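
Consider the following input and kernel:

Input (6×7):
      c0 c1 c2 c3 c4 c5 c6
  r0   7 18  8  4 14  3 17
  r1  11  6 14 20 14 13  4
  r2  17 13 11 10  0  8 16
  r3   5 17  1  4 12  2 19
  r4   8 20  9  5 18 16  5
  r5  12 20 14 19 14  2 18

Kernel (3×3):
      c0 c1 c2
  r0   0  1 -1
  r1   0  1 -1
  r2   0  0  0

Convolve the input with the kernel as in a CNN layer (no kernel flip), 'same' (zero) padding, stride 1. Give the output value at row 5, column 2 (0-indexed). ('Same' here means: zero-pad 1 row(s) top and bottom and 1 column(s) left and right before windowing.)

The receptive field on the zero-padded input at this output position is [20 9 5 / 20 14 19 / 0 0 0]. Elementwise product with the kernel and sum: 9·1 + 5·-1 + 14·1 + 19·-1.

-1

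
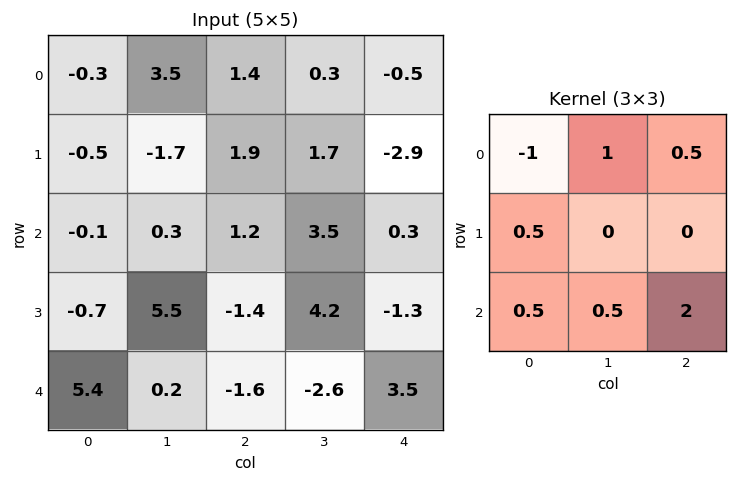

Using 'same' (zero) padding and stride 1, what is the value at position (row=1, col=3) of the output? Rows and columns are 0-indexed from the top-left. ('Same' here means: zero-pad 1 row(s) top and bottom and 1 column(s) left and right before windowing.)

2.55

The receptive field on the zero-padded input at this output position is [1.4 0.3 -0.5 / 1.9 1.7 -2.9 / 1.2 3.5 0.3]. Elementwise product with the kernel and sum: 1.4·-1 + 0.3·1 + -0.5·0.5 + 1.9·0.5 + 1.2·0.5 + 3.5·0.5 + 0.3·2.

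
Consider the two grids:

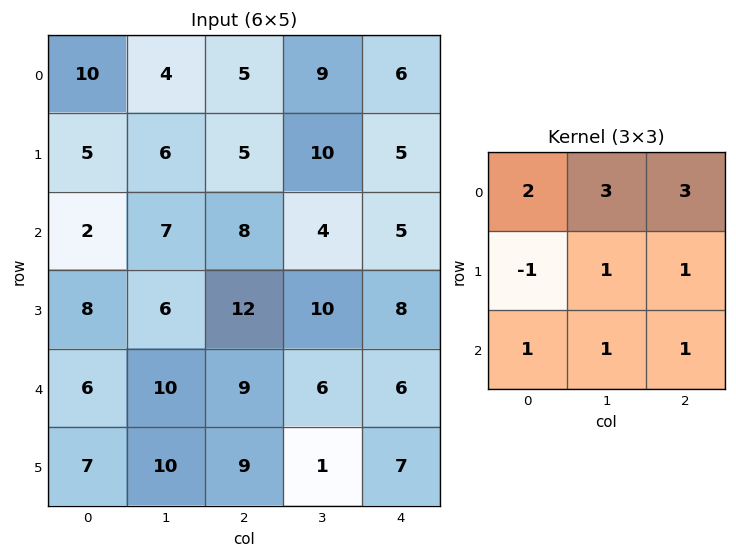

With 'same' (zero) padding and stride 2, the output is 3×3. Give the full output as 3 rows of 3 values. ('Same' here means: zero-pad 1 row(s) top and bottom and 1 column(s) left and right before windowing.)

25 31 12
56 90 54
75 103 52

Output[0,0]: The receptive field on the zero-padded input at this output position is [0 0 0 / 0 10 4 / 0 5 6]. Elementwise product with the kernel and sum: 0·2 + 0·3 + 0·3 + 0·-1 + 10·1 + 4·1 + 0·1 + 5·1 + 6·1.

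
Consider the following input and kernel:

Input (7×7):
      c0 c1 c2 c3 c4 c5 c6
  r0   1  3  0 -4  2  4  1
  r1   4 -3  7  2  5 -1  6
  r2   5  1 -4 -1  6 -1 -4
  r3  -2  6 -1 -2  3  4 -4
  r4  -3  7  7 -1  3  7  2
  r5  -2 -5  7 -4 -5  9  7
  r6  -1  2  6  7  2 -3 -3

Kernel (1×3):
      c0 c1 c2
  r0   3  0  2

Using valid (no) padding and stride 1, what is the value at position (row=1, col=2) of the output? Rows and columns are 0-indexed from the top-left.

31

The receptive field on the input at this output position is [7 2 5]. Elementwise product with the kernel and sum: 7·3 + 5·2.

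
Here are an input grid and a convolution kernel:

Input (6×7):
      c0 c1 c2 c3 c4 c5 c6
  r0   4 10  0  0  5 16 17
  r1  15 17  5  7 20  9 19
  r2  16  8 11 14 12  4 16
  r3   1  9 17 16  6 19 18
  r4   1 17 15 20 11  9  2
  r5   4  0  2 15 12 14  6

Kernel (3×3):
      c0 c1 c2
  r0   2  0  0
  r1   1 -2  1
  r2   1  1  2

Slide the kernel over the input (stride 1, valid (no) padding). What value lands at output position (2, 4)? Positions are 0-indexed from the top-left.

34

The receptive field on the input at this output position is [12 4 16 / 6 19 18 / 11 9 2]. Elementwise product with the kernel and sum: 12·2 + 6·1 + 19·-2 + 18·1 + 11·1 + 9·1 + 2·2.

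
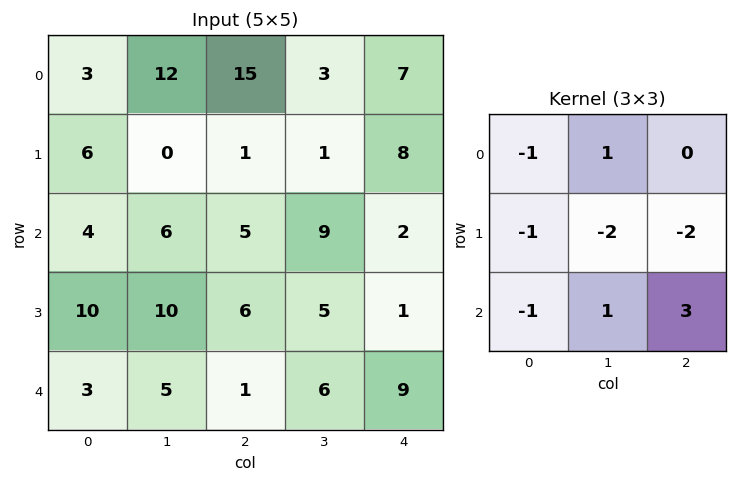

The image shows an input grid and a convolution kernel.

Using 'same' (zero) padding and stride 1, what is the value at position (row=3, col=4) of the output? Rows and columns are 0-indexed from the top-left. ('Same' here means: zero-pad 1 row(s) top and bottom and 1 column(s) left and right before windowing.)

The receptive field on the zero-padded input at this output position is [9 2 0 / 5 1 0 / 6 9 0]. Elementwise product with the kernel and sum: 9·-1 + 2·1 + 5·-1 + 1·-2 + 0·-2 + 6·-1 + 9·1 + 0·3.

-11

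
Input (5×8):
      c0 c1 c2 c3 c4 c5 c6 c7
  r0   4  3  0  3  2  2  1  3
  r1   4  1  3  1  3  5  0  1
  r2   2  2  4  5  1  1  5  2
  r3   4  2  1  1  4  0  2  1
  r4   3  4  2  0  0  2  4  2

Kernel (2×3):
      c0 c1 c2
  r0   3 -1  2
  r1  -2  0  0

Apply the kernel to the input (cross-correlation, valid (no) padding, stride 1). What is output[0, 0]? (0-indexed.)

The receptive field on the input at this output position is [4 3 0 / 4 1 3]. Elementwise product with the kernel and sum: 4·3 + 3·-1 + 0·2 + 4·-2.

1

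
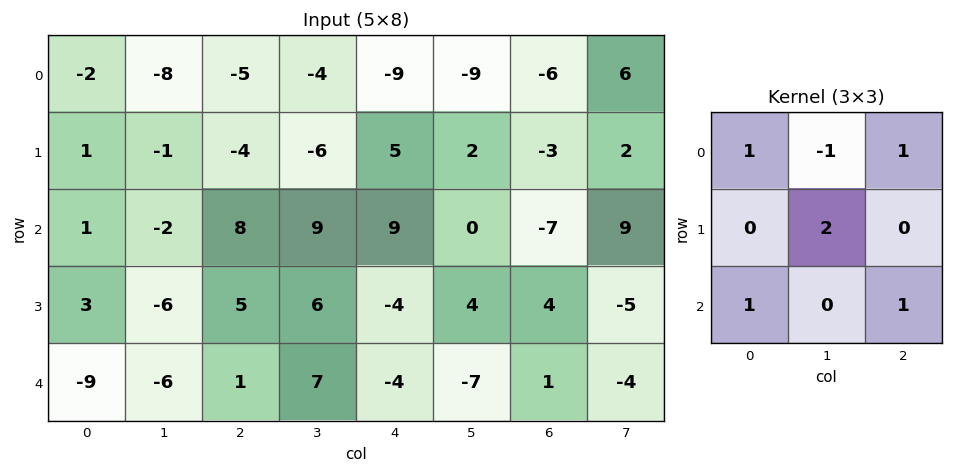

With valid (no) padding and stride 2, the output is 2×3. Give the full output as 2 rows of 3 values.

8 -5 0
-9 17 7

Output[0,0]: The receptive field on the input at this output position is [-2 -8 -5 / 1 -1 -4 / 1 -2 8]. Elementwise product with the kernel and sum: -2·1 + -8·-1 + -5·1 + -1·2 + 1·1 + 8·1.
Output[0,1]: The receptive field on the input at this output position is [-5 -4 -9 / -4 -6 5 / 8 9 9]. Elementwise product with the kernel and sum: -5·1 + -4·-1 + -9·1 + -6·2 + 8·1 + 9·1.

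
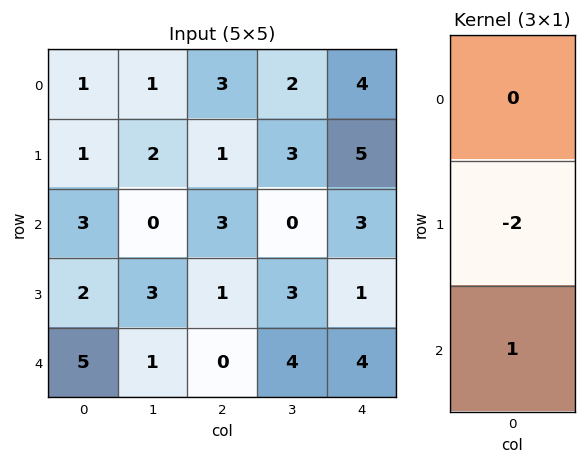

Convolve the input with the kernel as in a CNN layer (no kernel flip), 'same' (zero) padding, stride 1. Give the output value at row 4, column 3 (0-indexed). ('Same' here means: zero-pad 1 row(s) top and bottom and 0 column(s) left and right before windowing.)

The receptive field on the zero-padded input at this output position is [3 / 4 / 0]. Elementwise product with the kernel and sum: 4·-2 + 0·1.

-8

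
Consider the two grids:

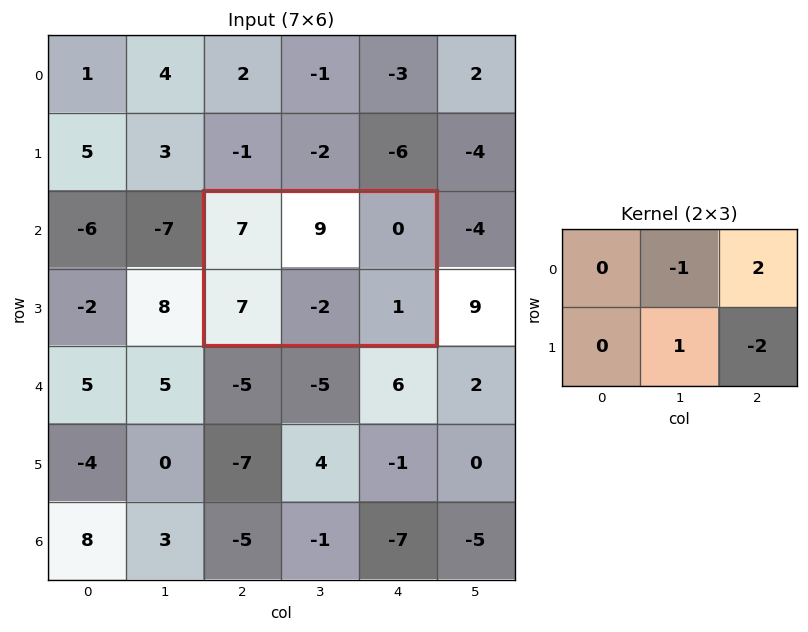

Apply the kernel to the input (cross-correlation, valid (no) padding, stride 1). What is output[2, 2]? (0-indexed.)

The receptive field on the input at this output position is [7 9 0 / 7 -2 1]. Elementwise product with the kernel and sum: 9·-1 + 0·2 + -2·1 + 1·-2.

-13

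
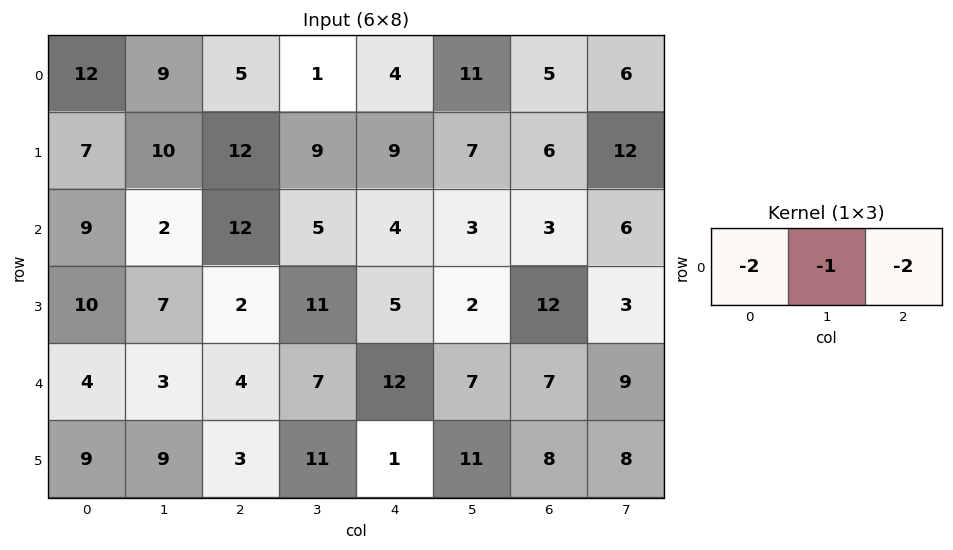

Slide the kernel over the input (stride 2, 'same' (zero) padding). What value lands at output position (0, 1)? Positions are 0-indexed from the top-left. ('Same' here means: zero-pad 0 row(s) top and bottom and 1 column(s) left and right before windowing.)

-25

The receptive field on the zero-padded input at this output position is [9 5 1]. Elementwise product with the kernel and sum: 9·-2 + 5·-1 + 1·-2.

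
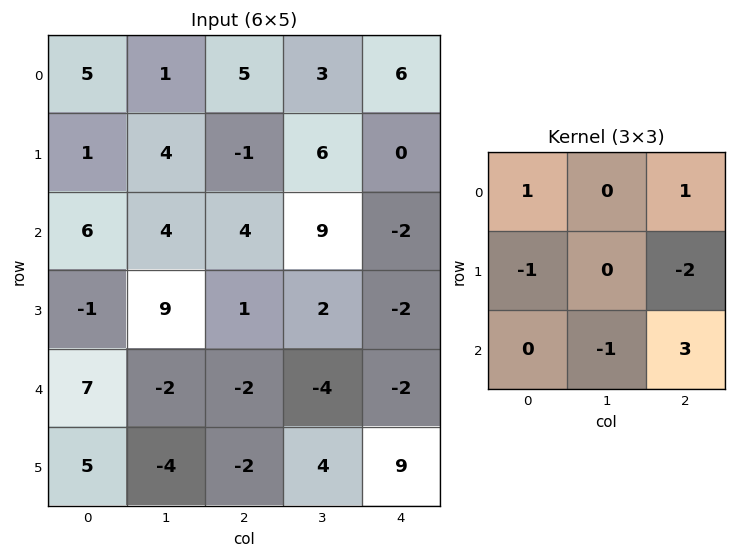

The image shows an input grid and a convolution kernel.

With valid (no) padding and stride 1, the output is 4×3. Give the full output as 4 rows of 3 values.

19 11 -3
-20 -7 -9
5 -10 3
-5 35 28

Output[0,0]: The receptive field on the input at this output position is [5 1 5 / 1 4 -1 / 6 4 4]. Elementwise product with the kernel and sum: 5·1 + 5·1 + 1·-1 + -1·-2 + 4·-1 + 4·3.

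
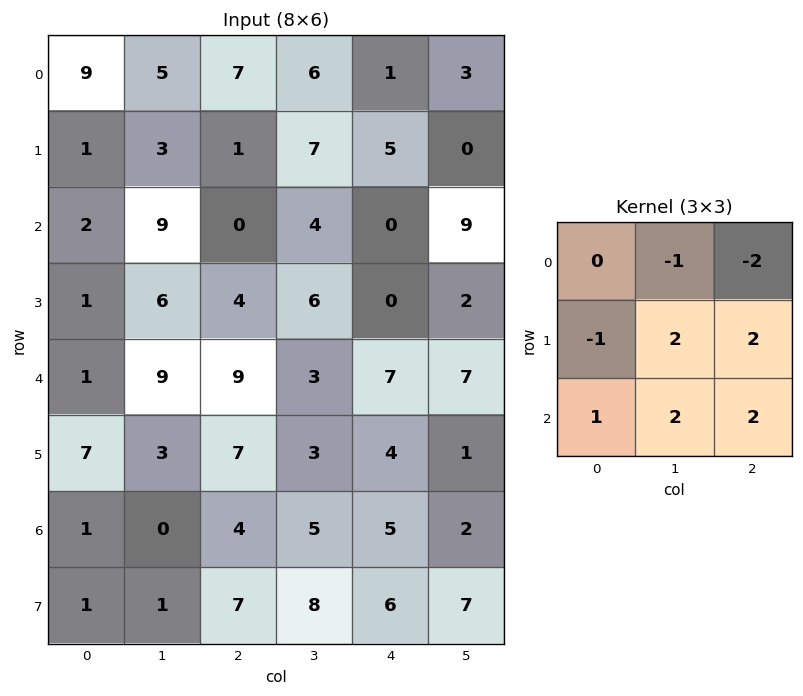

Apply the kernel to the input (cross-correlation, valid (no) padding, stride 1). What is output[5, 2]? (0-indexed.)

The receptive field on the input at this output position is [7 3 4 / 4 5 5 / 7 8 6]. Elementwise product with the kernel and sum: 3·-1 + 4·-2 + 4·-1 + 5·2 + 5·2 + 7·1 + 8·2 + 6·2.

40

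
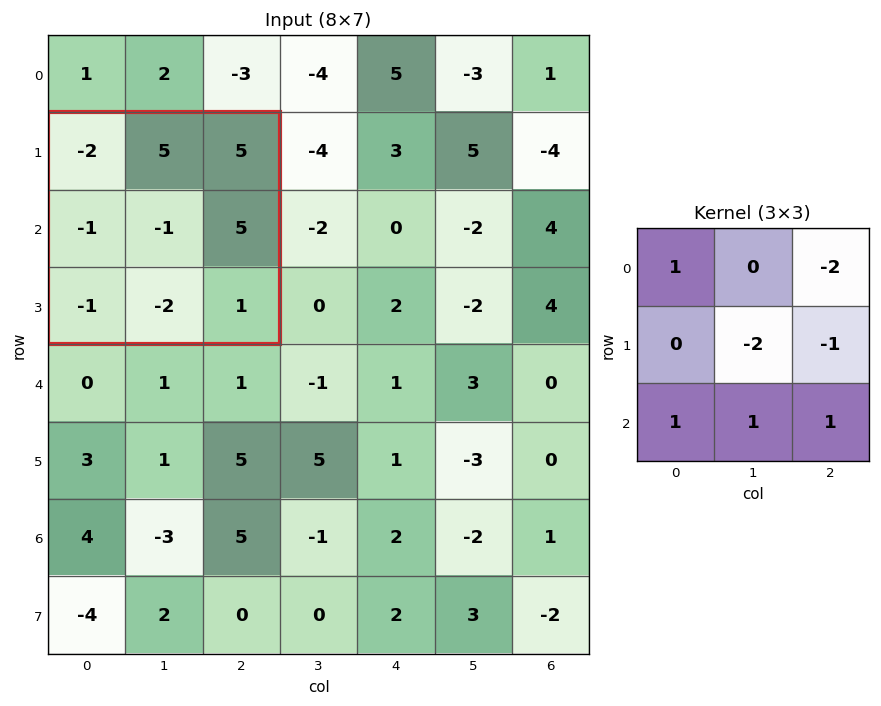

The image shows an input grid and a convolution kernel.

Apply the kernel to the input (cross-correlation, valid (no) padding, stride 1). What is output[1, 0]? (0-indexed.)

The receptive field on the input at this output position is [-2 5 5 / -1 -1 5 / -1 -2 1]. Elementwise product with the kernel and sum: -2·1 + 5·-2 + -1·-2 + 5·-1 + -1·1 + -2·1 + 1·1.

-17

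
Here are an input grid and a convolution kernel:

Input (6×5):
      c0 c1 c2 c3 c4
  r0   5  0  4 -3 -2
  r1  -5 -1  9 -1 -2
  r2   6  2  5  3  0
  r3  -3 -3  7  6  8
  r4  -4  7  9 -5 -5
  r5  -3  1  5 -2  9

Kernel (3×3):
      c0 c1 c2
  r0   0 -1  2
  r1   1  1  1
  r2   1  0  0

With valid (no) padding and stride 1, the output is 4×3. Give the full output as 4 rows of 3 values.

Output[0,0]: The receptive field on the input at this output position is [5 0 4 / -5 -1 9 / 6 2 5]. Elementwise product with the kernel and sum: 0·-1 + 4·2 + -5·1 + -1·1 + 9·1 + 6·1.
Output[0,1]: The receptive field on the input at this output position is [0 4 -3 / -1 9 -1 / 2 5 3]. Elementwise product with the kernel and sum: 4·-1 + -3·2 + -1·1 + 9·1 + -1·1 + 2·1.

17 -1 10
29 -4 12
5 18 27
26 17 14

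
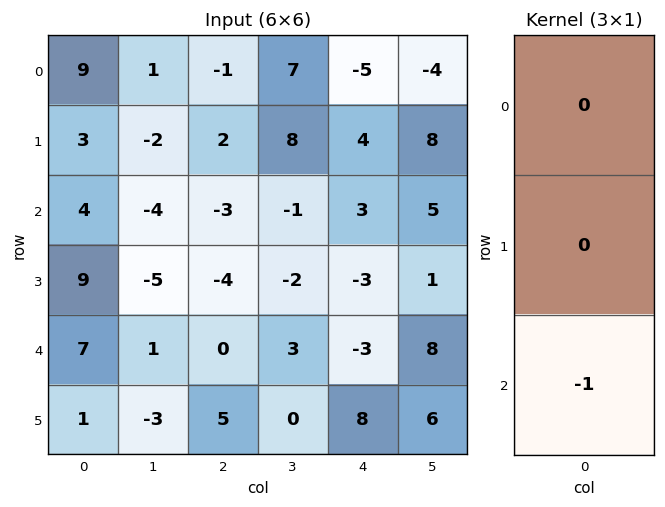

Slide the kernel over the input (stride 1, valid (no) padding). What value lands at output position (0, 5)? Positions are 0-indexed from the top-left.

The receptive field on the input at this output position is [-4 / 8 / 5]. Elementwise product with the kernel and sum: 5·-1.

-5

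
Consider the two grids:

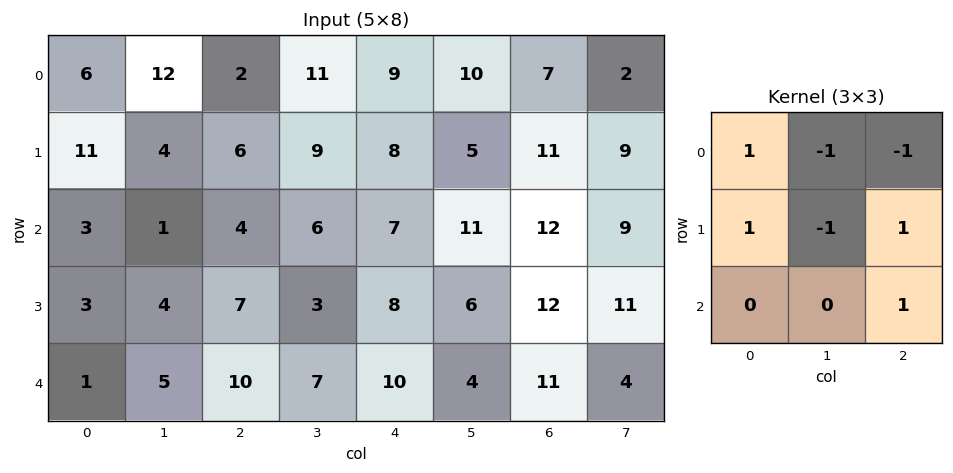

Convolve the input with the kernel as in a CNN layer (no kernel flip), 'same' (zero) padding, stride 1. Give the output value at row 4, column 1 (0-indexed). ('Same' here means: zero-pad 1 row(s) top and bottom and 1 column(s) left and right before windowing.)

-2

The receptive field on the zero-padded input at this output position is [3 4 7 / 1 5 10 / 0 0 0]. Elementwise product with the kernel and sum: 3·1 + 4·-1 + 7·-1 + 1·1 + 5·-1 + 10·1 + 0·1.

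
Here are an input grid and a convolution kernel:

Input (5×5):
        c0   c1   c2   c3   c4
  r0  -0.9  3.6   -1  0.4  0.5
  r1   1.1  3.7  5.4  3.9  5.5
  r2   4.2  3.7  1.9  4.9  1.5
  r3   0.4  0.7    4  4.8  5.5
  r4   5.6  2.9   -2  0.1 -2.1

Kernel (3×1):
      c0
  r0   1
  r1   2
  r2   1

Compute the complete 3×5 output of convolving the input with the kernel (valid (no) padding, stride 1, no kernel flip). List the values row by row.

5.5 14.7 11.7 13.1 13
9.9 11.8 13.2 18.5 14
10.6 8 7.9 14.6 10.4

Output[0,0]: The receptive field on the input at this output position is [-0.9 / 1.1 / 4.2]. Elementwise product with the kernel and sum: -0.9·1 + 1.1·2 + 4.2·1.
Output[0,1]: The receptive field on the input at this output position is [3.6 / 3.7 / 3.7]. Elementwise product with the kernel and sum: 3.6·1 + 3.7·2 + 3.7·1.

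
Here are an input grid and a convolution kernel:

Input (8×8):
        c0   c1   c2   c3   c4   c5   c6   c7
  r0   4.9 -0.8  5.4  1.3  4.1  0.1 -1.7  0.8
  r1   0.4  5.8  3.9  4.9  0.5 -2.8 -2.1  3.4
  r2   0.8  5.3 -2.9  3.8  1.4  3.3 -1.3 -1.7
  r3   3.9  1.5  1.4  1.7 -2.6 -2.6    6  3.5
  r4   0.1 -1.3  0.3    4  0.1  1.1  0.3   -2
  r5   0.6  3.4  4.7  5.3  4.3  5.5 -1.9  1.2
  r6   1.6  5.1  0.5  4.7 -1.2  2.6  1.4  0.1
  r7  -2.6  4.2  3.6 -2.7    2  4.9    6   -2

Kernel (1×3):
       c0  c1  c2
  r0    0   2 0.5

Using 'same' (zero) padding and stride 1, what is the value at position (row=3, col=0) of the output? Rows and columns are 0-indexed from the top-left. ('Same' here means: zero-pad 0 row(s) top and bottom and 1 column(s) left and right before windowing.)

8.55

The receptive field on the zero-padded input at this output position is [0 3.9 1.5]. Elementwise product with the kernel and sum: 3.9·2 + 1.5·0.5.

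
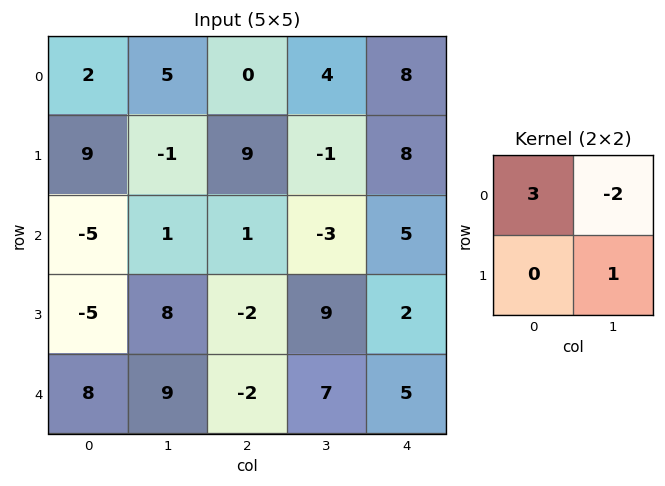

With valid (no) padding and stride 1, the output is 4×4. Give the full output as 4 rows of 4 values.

-5 24 -9 4
30 -20 26 -14
-9 -1 18 -17
-22 26 -17 28

Output[0,0]: The receptive field on the input at this output position is [2 5 / 9 -1]. Elementwise product with the kernel and sum: 2·3 + 5·-2 + -1·1.
Output[0,1]: The receptive field on the input at this output position is [5 0 / -1 9]. Elementwise product with the kernel and sum: 5·3 + 0·-2 + 9·1.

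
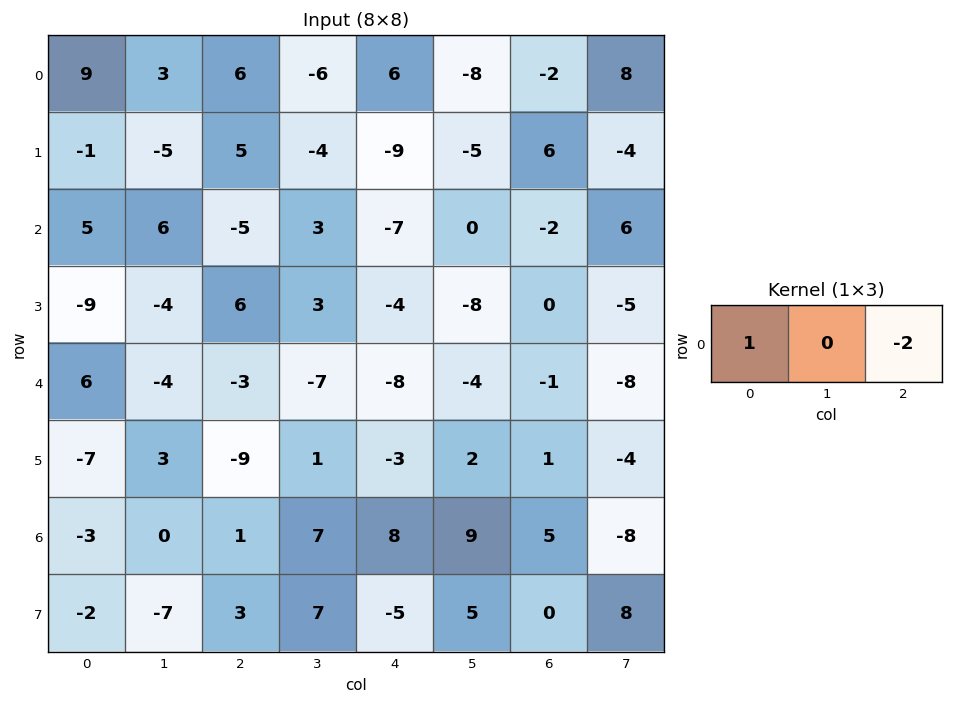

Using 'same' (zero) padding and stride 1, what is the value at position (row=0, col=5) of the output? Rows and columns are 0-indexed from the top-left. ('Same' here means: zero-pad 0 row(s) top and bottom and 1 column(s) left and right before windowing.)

The receptive field on the zero-padded input at this output position is [6 -8 -2]. Elementwise product with the kernel and sum: 6·1 + -2·-2.

10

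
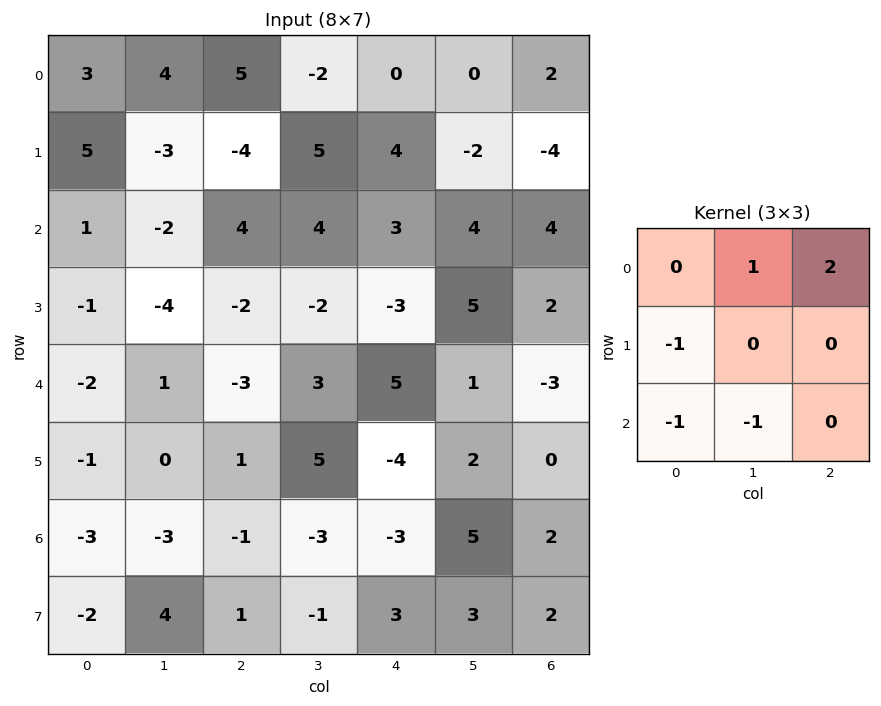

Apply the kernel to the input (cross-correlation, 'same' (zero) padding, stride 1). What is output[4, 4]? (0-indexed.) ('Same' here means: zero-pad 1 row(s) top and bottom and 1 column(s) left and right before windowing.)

3

The receptive field on the zero-padded input at this output position is [-2 -3 5 / 3 5 1 / 5 -4 2]. Elementwise product with the kernel and sum: -3·1 + 5·2 + 3·-1 + 5·-1 + -4·-1.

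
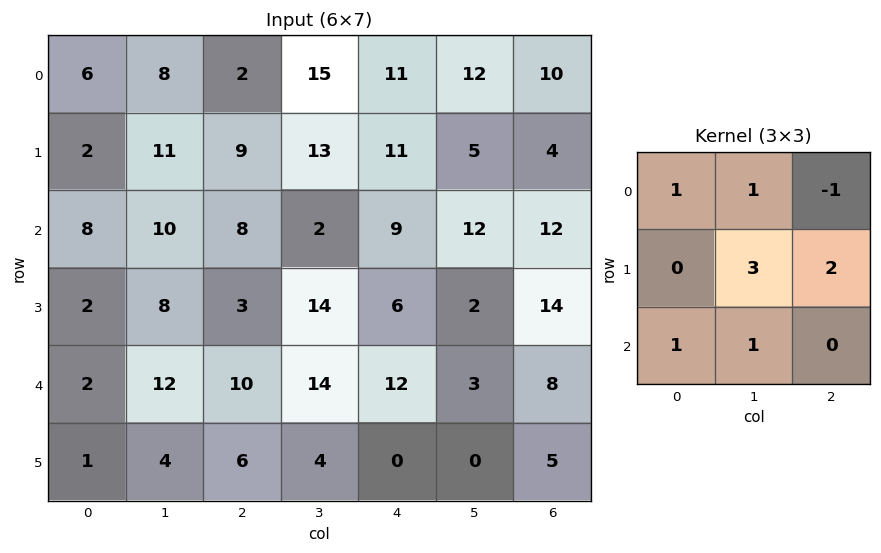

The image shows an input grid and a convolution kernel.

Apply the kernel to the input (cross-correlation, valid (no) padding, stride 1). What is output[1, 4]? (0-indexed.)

80

The receptive field on the input at this output position is [11 5 4 / 9 12 12 / 6 2 14]. Elementwise product with the kernel and sum: 11·1 + 5·1 + 4·-1 + 12·3 + 12·2 + 6·1 + 2·1.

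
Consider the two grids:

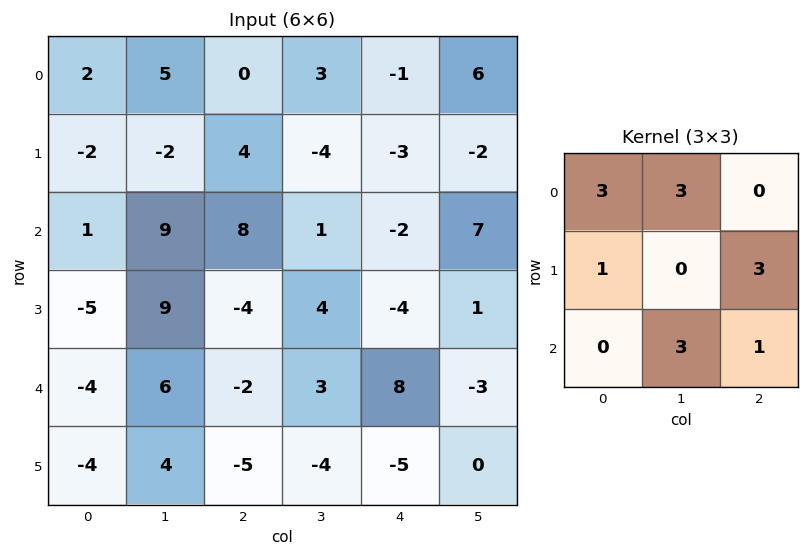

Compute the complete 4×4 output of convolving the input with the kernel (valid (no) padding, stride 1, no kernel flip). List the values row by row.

Output[0,0]: The receptive field on the input at this output position is [2 5 0 / -2 -2 4 / 1 9 8]. Elementwise product with the kernel and sum: 2·3 + 5·3 + -2·1 + 4·3 + 9·3 + 8·1.

66 26 5 -3
36 10 10 -10
29 69 28 25
9 11 5 -21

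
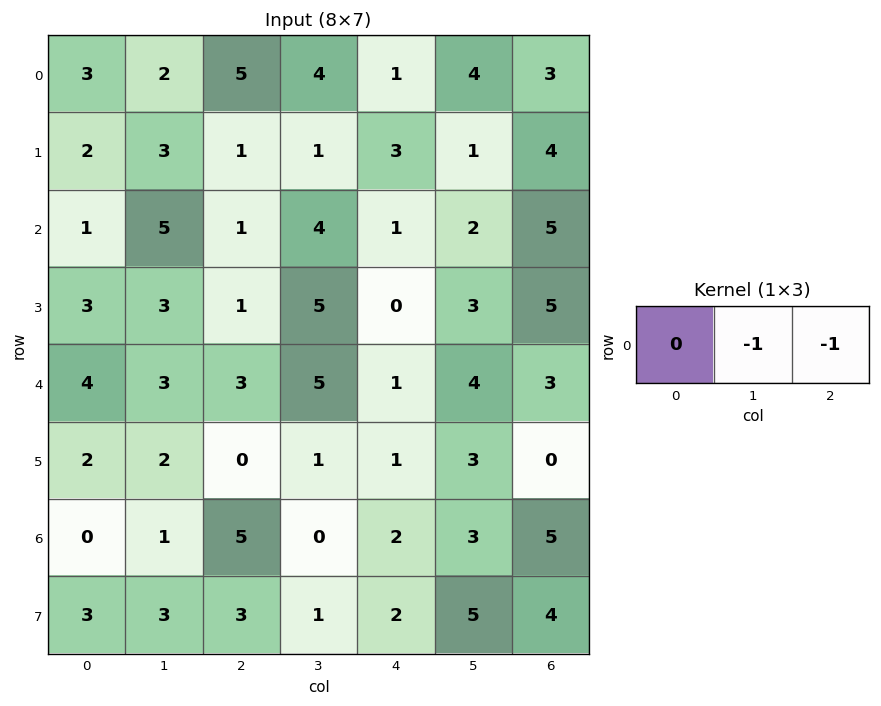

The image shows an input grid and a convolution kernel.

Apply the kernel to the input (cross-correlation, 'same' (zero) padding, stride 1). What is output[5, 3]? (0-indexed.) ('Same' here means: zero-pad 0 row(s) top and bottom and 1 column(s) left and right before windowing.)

The receptive field on the zero-padded input at this output position is [0 1 1]. Elementwise product with the kernel and sum: 1·-1 + 1·-1.

-2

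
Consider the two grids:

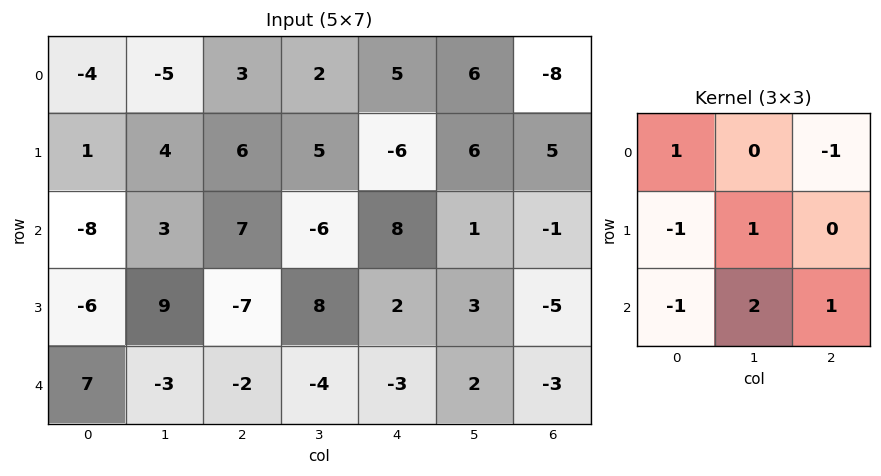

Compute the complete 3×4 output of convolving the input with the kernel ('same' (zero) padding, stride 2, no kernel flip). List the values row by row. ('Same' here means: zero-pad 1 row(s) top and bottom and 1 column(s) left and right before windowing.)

Output[0,0]: The receptive field on the zero-padded input at this output position is [0 0 0 / 0 -4 -5 / 0 1 4]. Elementwise product with the kernel and sum: 0·1 + 0·-1 + 0·-1 + -4·1 + 0·-1 + 1·2 + 4·1.

2 21 -8 -10
-15 -12 12 -9
-2 2 6 -2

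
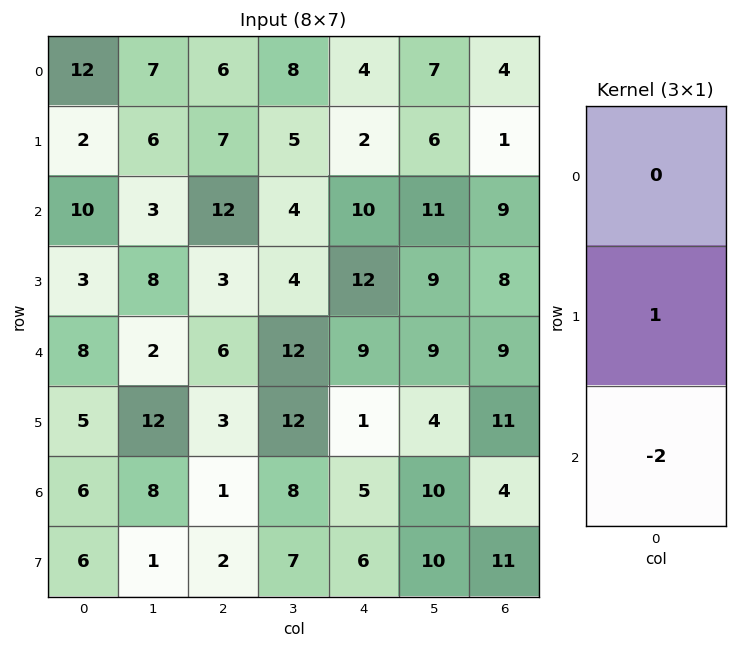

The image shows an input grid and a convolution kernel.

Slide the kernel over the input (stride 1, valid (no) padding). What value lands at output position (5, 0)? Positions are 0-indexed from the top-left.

-6

The receptive field on the input at this output position is [5 / 6 / 6]. Elementwise product with the kernel and sum: 6·1 + 6·-2.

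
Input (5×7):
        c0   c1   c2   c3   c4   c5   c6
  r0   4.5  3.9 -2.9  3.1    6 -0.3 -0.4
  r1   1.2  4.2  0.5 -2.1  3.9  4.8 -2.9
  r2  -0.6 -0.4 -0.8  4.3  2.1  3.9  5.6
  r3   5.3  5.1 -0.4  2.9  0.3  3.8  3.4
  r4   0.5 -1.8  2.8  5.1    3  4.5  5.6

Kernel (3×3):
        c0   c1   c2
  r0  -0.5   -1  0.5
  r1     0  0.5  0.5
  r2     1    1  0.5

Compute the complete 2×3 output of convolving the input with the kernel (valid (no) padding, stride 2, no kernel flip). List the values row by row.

Output[0,0]: The receptive field on the input at this output position is [4.5 3.9 -2.9 / 1.2 4.2 0.5 / -0.6 -0.4 -0.8]. Elementwise product with the kernel and sum: 4.5·-0.5 + 3.9·-1 + -2.9·0.5 + 4.2·0.5 + 0.5·0.5 + -0.6·1 + -0.4·1 + -0.8·0.5.
Output[0,1]: The receptive field on the input at this output position is [-2.9 3.1 6 / 0.5 -2.1 3.9 / -0.8 4.3 2.1]. Elementwise product with the kernel and sum: -2.9·-0.5 + 3.1·-1 + 6·0.5 + -2.1·0.5 + 3.9·0.5 + -0.8·1 + 4.3·1 + 2.1·0.5.

-6.65 6.8 6.85
2.75 8.15 11.75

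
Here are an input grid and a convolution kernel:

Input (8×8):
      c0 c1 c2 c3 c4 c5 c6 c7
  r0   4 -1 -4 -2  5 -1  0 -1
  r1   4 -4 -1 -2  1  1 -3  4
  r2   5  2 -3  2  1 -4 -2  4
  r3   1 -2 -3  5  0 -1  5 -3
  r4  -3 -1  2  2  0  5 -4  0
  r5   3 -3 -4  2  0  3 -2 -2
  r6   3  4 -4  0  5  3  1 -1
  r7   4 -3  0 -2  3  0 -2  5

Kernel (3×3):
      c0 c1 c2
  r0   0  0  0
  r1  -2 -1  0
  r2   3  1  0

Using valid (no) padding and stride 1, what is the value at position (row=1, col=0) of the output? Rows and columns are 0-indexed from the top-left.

The receptive field on the input at this output position is [4 -4 -1 / 5 2 -3 / 1 -2 -3]. Elementwise product with the kernel and sum: 5·-2 + 2·-1 + 1·3 + -2·1.

-11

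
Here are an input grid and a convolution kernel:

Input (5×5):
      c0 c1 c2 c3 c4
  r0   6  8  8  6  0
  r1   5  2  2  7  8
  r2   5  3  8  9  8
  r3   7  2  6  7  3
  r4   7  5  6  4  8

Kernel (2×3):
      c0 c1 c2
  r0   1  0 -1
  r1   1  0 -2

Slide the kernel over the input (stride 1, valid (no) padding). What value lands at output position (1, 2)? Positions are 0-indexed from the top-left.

-14

The receptive field on the input at this output position is [2 7 8 / 8 9 8]. Elementwise product with the kernel and sum: 2·1 + 8·-1 + 8·1 + 8·-2.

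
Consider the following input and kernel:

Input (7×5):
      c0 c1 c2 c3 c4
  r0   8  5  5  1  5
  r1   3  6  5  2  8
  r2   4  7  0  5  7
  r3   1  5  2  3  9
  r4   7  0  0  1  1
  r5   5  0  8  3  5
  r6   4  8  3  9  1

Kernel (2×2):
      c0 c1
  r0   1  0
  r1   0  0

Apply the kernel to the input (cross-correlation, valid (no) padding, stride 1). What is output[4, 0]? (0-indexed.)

The receptive field on the input at this output position is [7 0 / 5 0]. Elementwise product with the kernel and sum: 7·1.

7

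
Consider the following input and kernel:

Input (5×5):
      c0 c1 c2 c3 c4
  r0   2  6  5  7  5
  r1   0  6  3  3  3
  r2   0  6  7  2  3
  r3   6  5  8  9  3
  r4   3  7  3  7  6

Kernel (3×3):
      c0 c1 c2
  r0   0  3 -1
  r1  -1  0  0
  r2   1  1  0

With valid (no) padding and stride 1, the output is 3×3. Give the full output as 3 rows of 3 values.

19 15 22
26 13 16
15 24 5

Output[0,0]: The receptive field on the input at this output position is [2 6 5 / 0 6 3 / 0 6 7]. Elementwise product with the kernel and sum: 6·3 + 5·-1 + 0·-1 + 0·1 + 6·1.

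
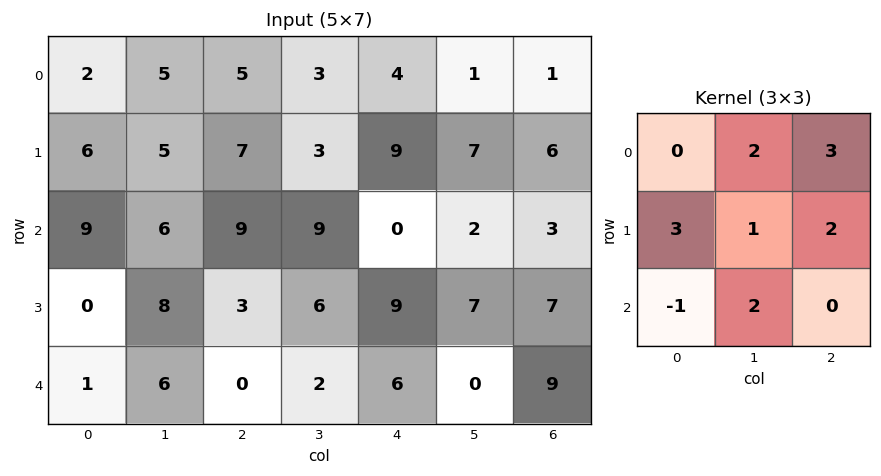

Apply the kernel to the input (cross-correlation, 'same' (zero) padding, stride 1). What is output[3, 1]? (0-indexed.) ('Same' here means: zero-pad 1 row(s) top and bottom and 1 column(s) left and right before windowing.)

The receptive field on the zero-padded input at this output position is [9 6 9 / 0 8 3 / 1 6 0]. Elementwise product with the kernel and sum: 6·2 + 9·3 + 0·3 + 8·1 + 3·2 + 1·-1 + 6·2.

64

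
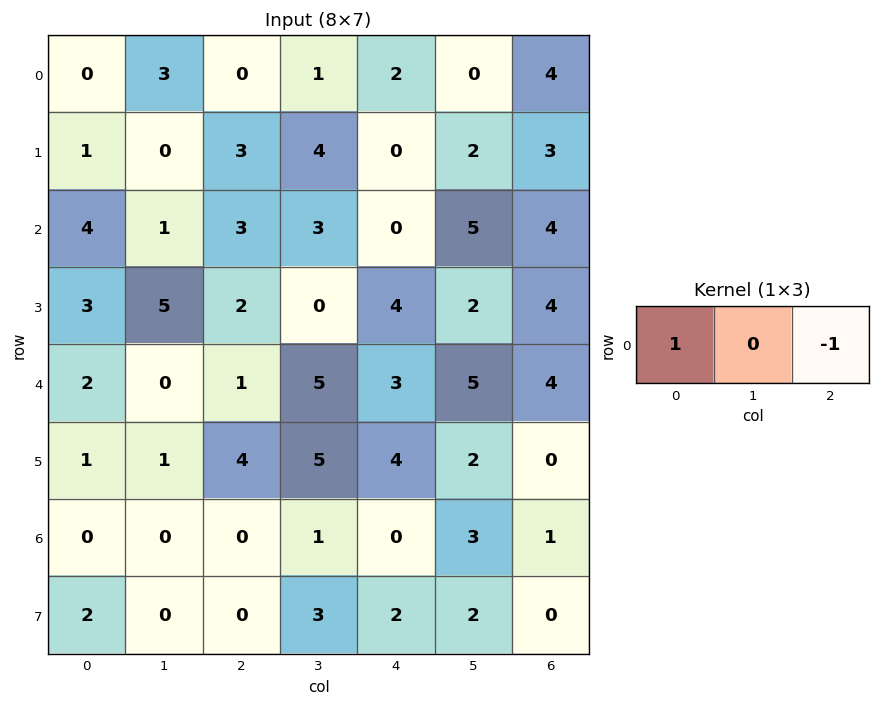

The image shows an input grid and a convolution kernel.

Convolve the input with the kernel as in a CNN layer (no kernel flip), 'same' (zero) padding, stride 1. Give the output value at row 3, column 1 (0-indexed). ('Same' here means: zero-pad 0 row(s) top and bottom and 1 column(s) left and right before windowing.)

The receptive field on the zero-padded input at this output position is [3 5 2]. Elementwise product with the kernel and sum: 3·1 + 2·-1.

1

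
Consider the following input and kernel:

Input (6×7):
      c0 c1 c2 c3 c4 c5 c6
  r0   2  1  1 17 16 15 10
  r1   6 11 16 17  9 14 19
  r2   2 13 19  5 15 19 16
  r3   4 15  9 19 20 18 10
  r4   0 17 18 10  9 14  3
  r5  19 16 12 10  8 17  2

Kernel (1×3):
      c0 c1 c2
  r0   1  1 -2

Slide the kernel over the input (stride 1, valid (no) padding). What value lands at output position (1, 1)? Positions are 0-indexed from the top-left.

-7

The receptive field on the input at this output position is [11 16 17]. Elementwise product with the kernel and sum: 11·1 + 16·1 + 17·-2.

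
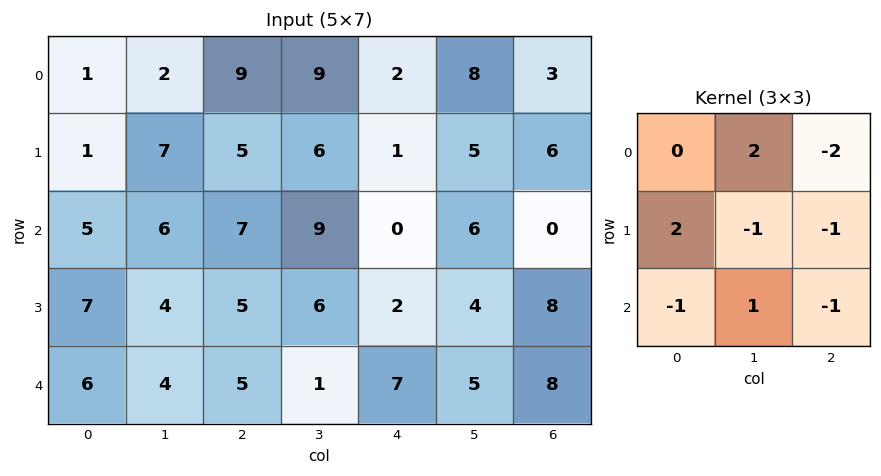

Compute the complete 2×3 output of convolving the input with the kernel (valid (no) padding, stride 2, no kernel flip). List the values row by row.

-30 19 7
-4 9 -6

Output[0,0]: The receptive field on the input at this output position is [1 2 9 / 1 7 5 / 5 6 7]. Elementwise product with the kernel and sum: 2·2 + 9·-2 + 1·2 + 7·-1 + 5·-1 + 5·-1 + 6·1 + 7·-1.
Output[0,1]: The receptive field on the input at this output position is [9 9 2 / 5 6 1 / 7 9 0]. Elementwise product with the kernel and sum: 9·2 + 2·-2 + 5·2 + 6·-1 + 1·-1 + 7·-1 + 9·1 + 0·-1.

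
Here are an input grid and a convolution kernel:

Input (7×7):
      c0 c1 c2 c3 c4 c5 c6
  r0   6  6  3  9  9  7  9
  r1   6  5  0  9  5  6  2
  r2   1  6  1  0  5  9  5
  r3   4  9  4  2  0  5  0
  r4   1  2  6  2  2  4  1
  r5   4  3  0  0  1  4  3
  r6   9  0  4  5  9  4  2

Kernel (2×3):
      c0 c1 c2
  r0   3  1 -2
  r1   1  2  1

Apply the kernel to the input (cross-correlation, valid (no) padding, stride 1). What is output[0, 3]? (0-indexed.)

The receptive field on the input at this output position is [9 9 7 / 9 5 6]. Elementwise product with the kernel and sum: 9·3 + 9·1 + 7·-2 + 9·1 + 5·2 + 6·1.

47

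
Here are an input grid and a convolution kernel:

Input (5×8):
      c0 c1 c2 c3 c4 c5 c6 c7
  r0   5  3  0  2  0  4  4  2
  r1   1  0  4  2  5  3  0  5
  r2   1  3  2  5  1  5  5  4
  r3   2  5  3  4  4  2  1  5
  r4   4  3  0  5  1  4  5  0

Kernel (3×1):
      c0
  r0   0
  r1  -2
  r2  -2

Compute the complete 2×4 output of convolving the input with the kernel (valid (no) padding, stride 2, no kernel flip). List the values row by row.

Output[0,0]: The receptive field on the input at this output position is [5 / 1 / 1]. Elementwise product with the kernel and sum: 1·-2 + 1·-2.
Output[0,1]: The receptive field on the input at this output position is [0 / 4 / 2]. Elementwise product with the kernel and sum: 4·-2 + 2·-2.

-4 -12 -12 -10
-12 -6 -10 -12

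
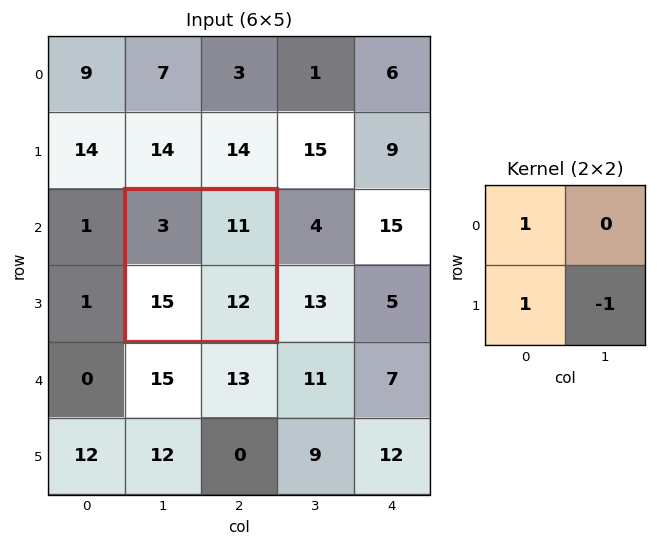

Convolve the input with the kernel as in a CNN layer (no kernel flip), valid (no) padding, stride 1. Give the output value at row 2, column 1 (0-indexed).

The receptive field on the input at this output position is [3 11 / 15 12]. Elementwise product with the kernel and sum: 3·1 + 15·1 + 12·-1.

6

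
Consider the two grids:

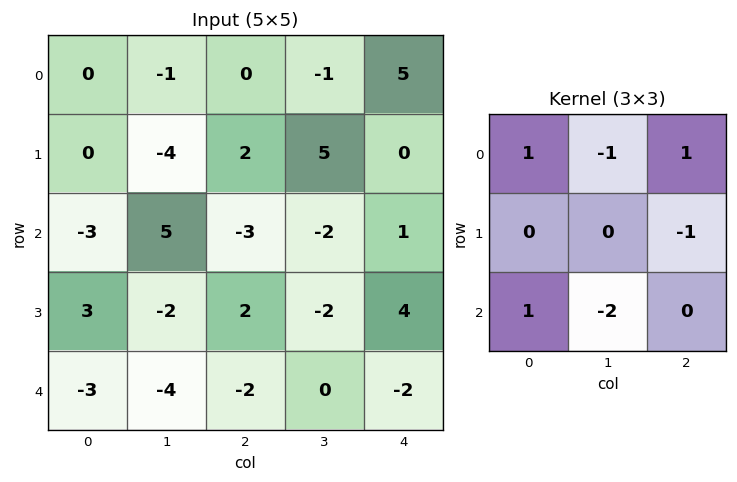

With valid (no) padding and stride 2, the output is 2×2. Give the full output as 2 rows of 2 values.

Output[0,0]: The receptive field on the input at this output position is [0 -1 0 / 0 -4 2 / -3 5 -3]. Elementwise product with the kernel and sum: 0·1 + -1·-1 + 0·1 + 2·-1 + -3·1 + 5·-2.

-14 7
-8 -6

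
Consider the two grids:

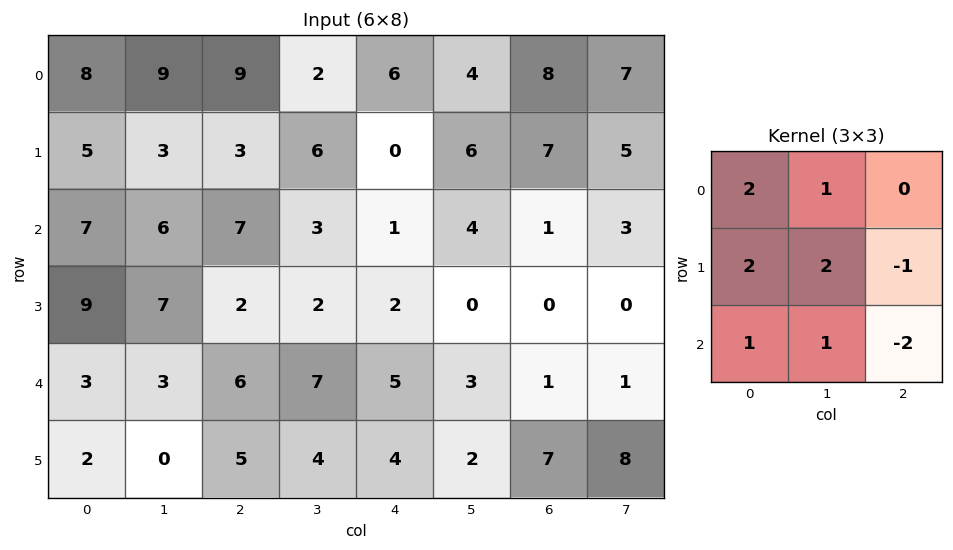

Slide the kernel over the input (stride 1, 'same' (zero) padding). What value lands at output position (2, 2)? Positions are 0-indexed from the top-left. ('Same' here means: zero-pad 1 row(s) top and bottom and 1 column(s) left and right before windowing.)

The receptive field on the zero-padded input at this output position is [3 3 6 / 6 7 3 / 7 2 2]. Elementwise product with the kernel and sum: 3·2 + 3·1 + 6·2 + 7·2 + 3·-1 + 7·1 + 2·1 + 2·-2.

37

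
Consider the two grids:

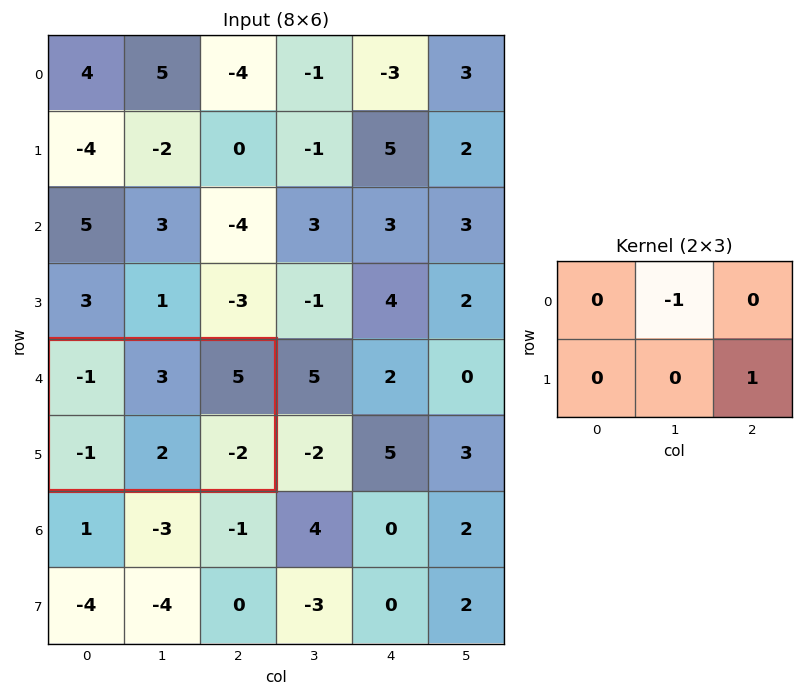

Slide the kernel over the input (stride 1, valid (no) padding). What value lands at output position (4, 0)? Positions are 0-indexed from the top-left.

-5

The receptive field on the input at this output position is [-1 3 5 / -1 2 -2]. Elementwise product with the kernel and sum: 3·-1 + -2·1.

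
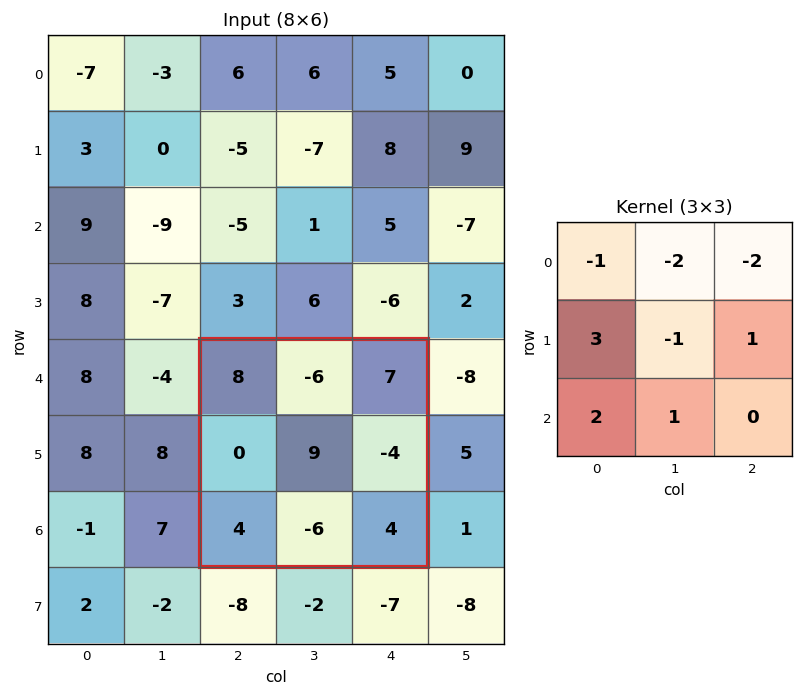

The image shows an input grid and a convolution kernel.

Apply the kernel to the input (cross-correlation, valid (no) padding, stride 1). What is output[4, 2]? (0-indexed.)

The receptive field on the input at this output position is [8 -6 7 / 0 9 -4 / 4 -6 4]. Elementwise product with the kernel and sum: 8·-1 + -6·-2 + 7·-2 + 0·3 + 9·-1 + -4·1 + 4·2 + -6·1.

-21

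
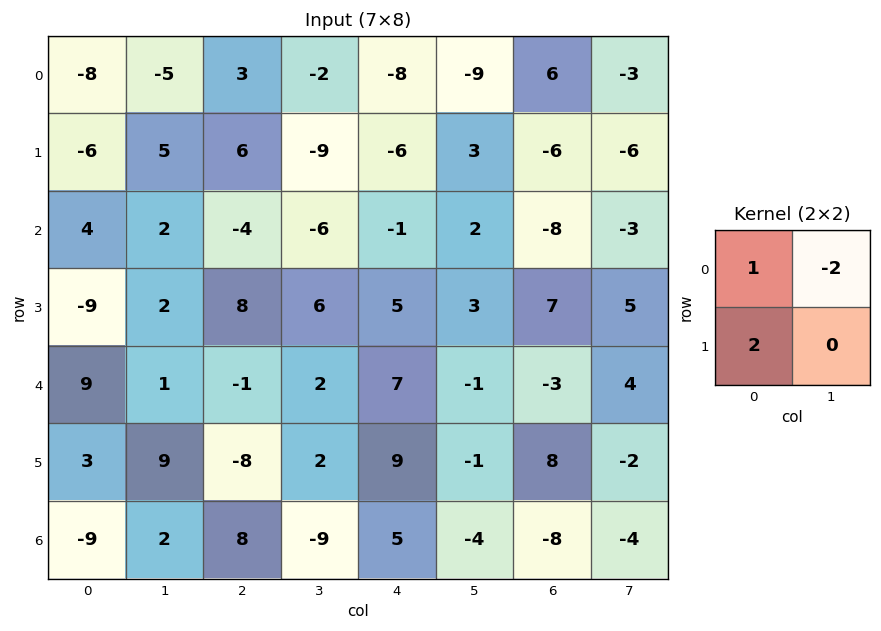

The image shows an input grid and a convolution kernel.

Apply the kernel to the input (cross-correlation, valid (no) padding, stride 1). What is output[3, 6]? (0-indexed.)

-9

The receptive field on the input at this output position is [7 5 / -3 4]. Elementwise product with the kernel and sum: 7·1 + 5·-2 + -3·2.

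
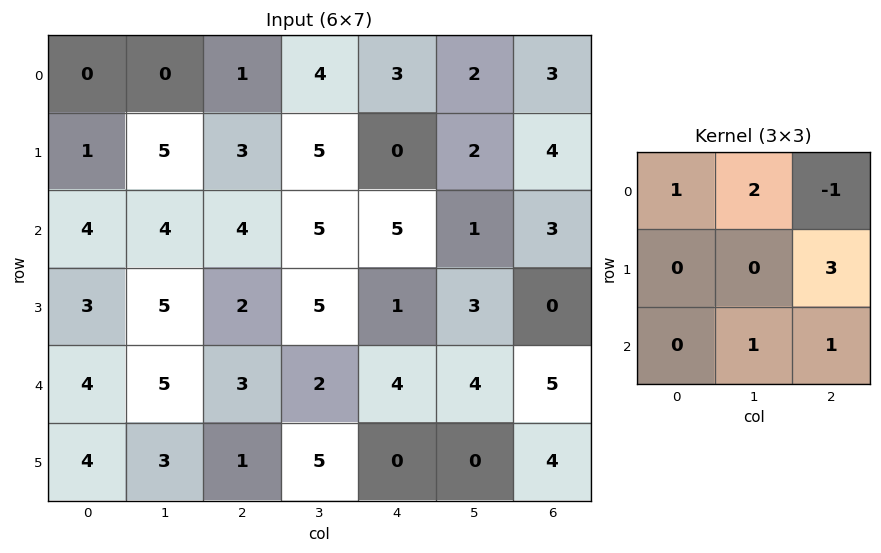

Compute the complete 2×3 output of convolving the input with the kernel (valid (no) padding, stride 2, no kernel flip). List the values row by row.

16 16 20
22 18 13

Output[0,0]: The receptive field on the input at this output position is [0 0 1 / 1 5 3 / 4 4 4]. Elementwise product with the kernel and sum: 0·1 + 0·2 + 1·-1 + 3·3 + 4·1 + 4·1.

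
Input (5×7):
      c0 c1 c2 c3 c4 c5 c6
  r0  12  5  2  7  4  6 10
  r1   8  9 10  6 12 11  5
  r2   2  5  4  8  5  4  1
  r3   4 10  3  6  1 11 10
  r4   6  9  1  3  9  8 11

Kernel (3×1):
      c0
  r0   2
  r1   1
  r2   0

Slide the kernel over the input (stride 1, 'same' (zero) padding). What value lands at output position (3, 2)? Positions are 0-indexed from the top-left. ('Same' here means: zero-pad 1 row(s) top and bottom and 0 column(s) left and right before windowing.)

11

The receptive field on the zero-padded input at this output position is [4 / 3 / 1]. Elementwise product with the kernel and sum: 4·2 + 3·1.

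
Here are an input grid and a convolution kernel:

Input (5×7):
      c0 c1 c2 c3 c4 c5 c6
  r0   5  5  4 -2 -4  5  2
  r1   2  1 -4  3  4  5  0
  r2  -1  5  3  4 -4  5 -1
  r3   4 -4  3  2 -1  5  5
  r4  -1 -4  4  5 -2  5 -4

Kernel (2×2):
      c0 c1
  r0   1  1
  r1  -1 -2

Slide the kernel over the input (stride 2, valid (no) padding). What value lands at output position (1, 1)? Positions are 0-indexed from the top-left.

0

The receptive field on the input at this output position is [3 4 / 3 2]. Elementwise product with the kernel and sum: 3·1 + 4·1 + 3·-1 + 2·-2.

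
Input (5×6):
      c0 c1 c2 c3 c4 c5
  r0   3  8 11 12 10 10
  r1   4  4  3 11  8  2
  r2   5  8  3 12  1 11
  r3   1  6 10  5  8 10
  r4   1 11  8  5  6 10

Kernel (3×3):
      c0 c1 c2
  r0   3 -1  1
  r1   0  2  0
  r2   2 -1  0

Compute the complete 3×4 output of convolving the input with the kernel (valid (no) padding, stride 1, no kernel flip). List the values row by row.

Output[0,0]: The receptive field on the input at this output position is [3 8 11 / 4 4 3 / 5 8 3]. Elementwise product with the kernel and sum: 3·3 + 8·-1 + 11·1 + 4·2 + 5·2 + 8·-1.

22 44 47 75
23 28 45 31
13 67 19 66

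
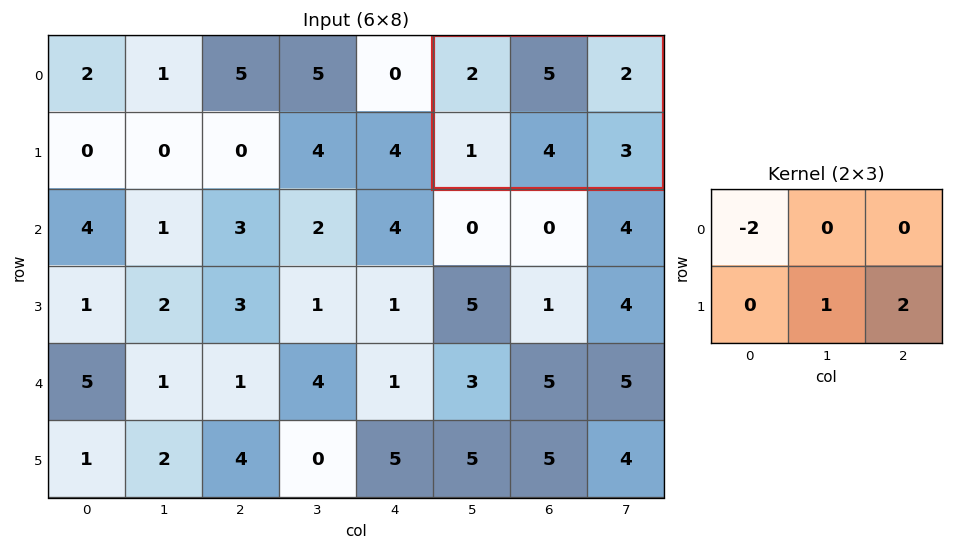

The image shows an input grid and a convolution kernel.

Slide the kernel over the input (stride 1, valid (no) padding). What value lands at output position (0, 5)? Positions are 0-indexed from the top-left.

The receptive field on the input at this output position is [2 5 2 / 1 4 3]. Elementwise product with the kernel and sum: 2·-2 + 4·1 + 3·2.

6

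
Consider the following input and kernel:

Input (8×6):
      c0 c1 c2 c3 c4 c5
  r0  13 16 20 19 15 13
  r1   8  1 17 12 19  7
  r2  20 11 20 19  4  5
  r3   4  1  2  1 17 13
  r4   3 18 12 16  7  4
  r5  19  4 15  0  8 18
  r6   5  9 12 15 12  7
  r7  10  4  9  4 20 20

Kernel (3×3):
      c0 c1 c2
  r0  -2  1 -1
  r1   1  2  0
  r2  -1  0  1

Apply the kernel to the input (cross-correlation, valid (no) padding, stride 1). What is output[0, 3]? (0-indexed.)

0

The receptive field on the input at this output position is [19 15 13 / 12 19 7 / 19 4 5]. Elementwise product with the kernel and sum: 19·-2 + 15·1 + 13·-1 + 12·1 + 19·2 + 19·-1 + 5·1.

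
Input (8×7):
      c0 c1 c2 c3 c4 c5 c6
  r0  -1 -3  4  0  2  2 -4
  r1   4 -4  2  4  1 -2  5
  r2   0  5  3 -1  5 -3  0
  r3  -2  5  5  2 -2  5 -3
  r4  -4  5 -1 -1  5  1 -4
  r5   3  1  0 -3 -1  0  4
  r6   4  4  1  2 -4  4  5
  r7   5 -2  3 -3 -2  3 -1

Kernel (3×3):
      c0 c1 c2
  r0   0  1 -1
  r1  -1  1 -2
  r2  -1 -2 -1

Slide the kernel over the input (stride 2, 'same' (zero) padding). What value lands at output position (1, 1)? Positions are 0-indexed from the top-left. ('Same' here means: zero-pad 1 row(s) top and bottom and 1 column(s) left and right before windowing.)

-19

The receptive field on the zero-padded input at this output position is [-4 2 4 / 5 3 -1 / 5 5 2]. Elementwise product with the kernel and sum: 2·1 + 4·-1 + 5·-1 + 3·1 + -1·-2 + 5·-1 + 5·-2 + 2·-1.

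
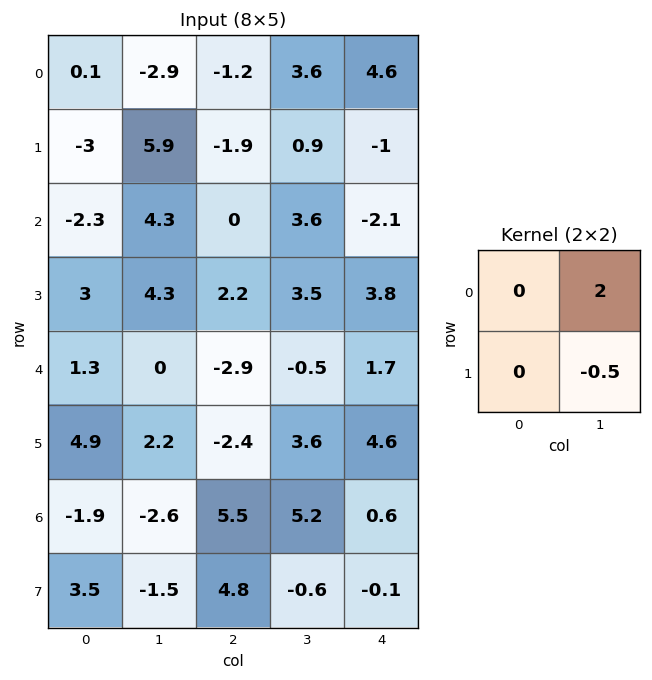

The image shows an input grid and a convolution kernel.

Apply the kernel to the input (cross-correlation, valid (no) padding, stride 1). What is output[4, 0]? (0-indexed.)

-1.1

The receptive field on the input at this output position is [1.3 0 / 4.9 2.2]. Elementwise product with the kernel and sum: 0·2 + 2.2·-0.5.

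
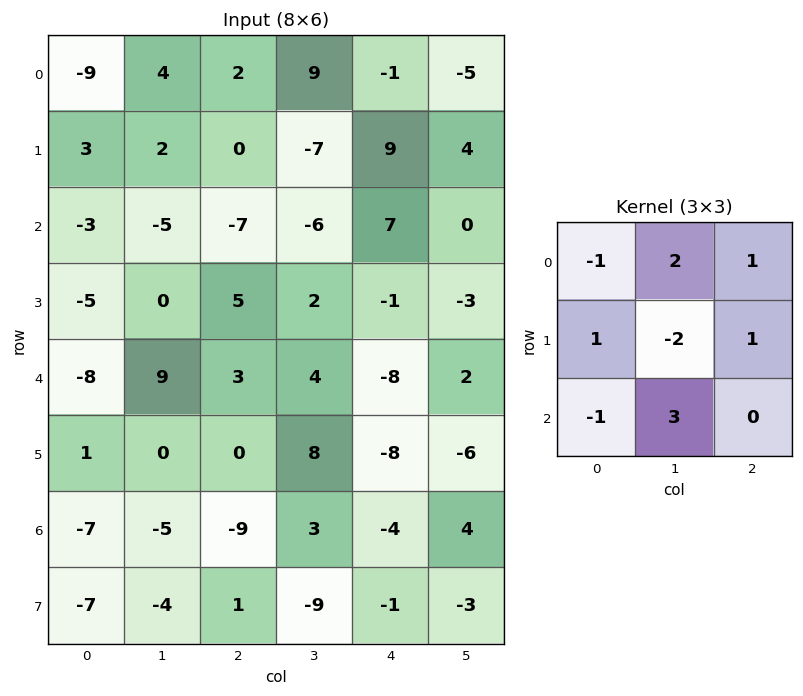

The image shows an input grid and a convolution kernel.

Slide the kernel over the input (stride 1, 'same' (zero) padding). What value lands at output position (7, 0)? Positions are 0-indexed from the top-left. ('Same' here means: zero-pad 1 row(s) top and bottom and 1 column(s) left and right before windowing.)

-9

The receptive field on the zero-padded input at this output position is [0 -7 -5 / 0 -7 -4 / 0 0 0]. Elementwise product with the kernel and sum: 0·-1 + -7·2 + -5·1 + 0·1 + -7·-2 + -4·1 + 0·-1 + 0·3.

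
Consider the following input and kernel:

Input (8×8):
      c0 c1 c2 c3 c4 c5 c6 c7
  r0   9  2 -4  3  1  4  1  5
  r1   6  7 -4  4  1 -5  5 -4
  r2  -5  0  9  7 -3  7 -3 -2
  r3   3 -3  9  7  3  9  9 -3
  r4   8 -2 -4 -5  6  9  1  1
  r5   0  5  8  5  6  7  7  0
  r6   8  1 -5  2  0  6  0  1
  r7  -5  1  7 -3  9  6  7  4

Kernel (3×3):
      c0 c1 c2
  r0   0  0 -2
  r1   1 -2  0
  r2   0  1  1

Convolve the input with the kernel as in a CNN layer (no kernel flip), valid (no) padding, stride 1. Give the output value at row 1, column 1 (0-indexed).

The receptive field on the input at this output position is [7 -4 4 / 0 9 7 / -3 9 7]. Elementwise product with the kernel and sum: 4·-2 + 0·1 + 9·-2 + 9·1 + 7·1.

-10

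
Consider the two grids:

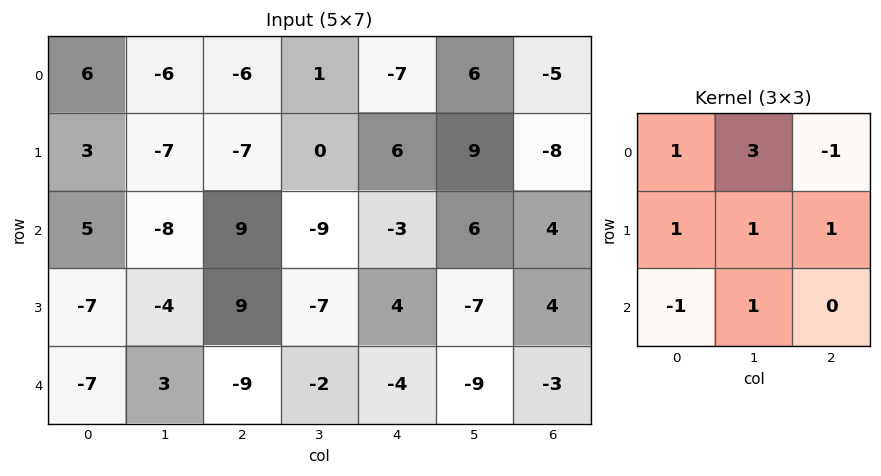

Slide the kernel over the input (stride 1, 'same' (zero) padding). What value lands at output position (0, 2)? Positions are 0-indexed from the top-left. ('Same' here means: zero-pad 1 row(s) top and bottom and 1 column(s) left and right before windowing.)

The receptive field on the zero-padded input at this output position is [0 0 0 / -6 -6 1 / -7 -7 0]. Elementwise product with the kernel and sum: 0·1 + 0·3 + 0·-1 + -6·1 + -6·1 + 1·1 + -7·-1 + -7·1.

-11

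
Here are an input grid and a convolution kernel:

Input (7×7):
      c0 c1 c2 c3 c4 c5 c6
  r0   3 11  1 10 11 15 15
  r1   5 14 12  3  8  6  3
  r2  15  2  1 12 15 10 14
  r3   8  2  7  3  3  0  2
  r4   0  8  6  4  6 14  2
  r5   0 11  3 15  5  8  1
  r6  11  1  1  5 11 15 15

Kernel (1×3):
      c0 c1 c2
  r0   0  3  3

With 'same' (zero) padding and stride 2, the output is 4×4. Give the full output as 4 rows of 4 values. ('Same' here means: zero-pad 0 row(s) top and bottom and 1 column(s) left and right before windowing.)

Output[0,0]: The receptive field on the zero-padded input at this output position is [0 3 11]. Elementwise product with the kernel and sum: 3·3 + 11·3.
Output[0,1]: The receptive field on the zero-padded input at this output position is [11 1 10]. Elementwise product with the kernel and sum: 1·3 + 10·3.

42 33 78 45
51 39 75 42
24 30 60 6
36 18 78 45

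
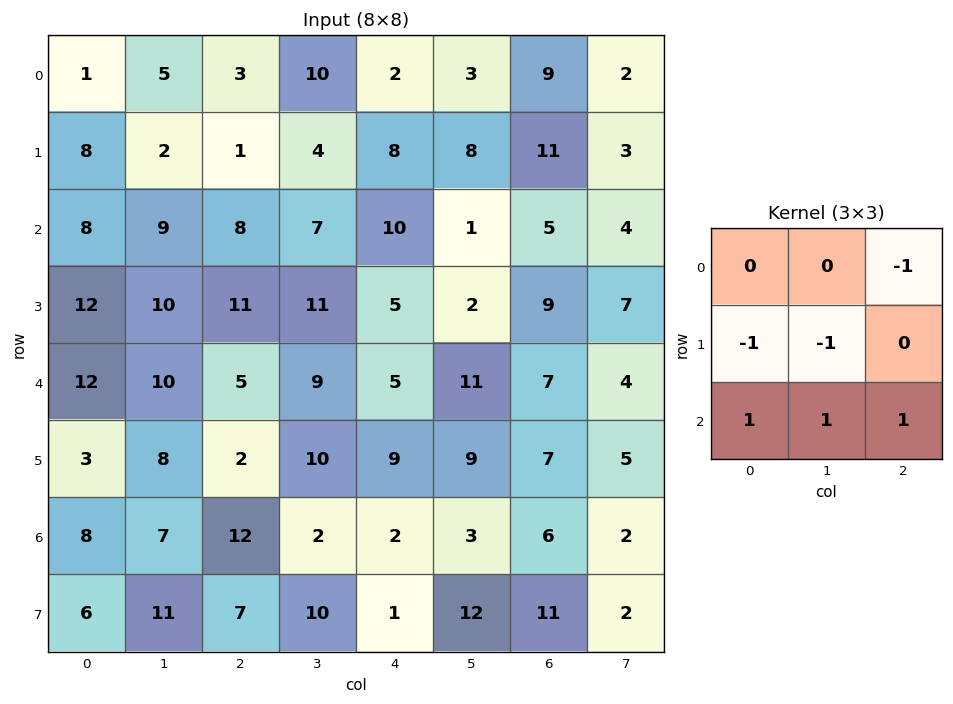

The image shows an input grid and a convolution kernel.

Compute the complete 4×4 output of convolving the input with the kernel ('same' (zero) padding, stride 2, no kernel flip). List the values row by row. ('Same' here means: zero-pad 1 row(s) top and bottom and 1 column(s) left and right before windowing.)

9 -1 8 10
12 11 -7 9
-11 -6 12 -4
1 -1 10 11

Output[0,0]: The receptive field on the zero-padded input at this output position is [0 0 0 / 0 1 5 / 0 8 2]. Elementwise product with the kernel and sum: 0·-1 + 0·-1 + 1·-1 + 0·1 + 8·1 + 2·1.
Output[0,1]: The receptive field on the zero-padded input at this output position is [0 0 0 / 5 3 10 / 2 1 4]. Elementwise product with the kernel and sum: 0·-1 + 5·-1 + 3·-1 + 2·1 + 1·1 + 4·1.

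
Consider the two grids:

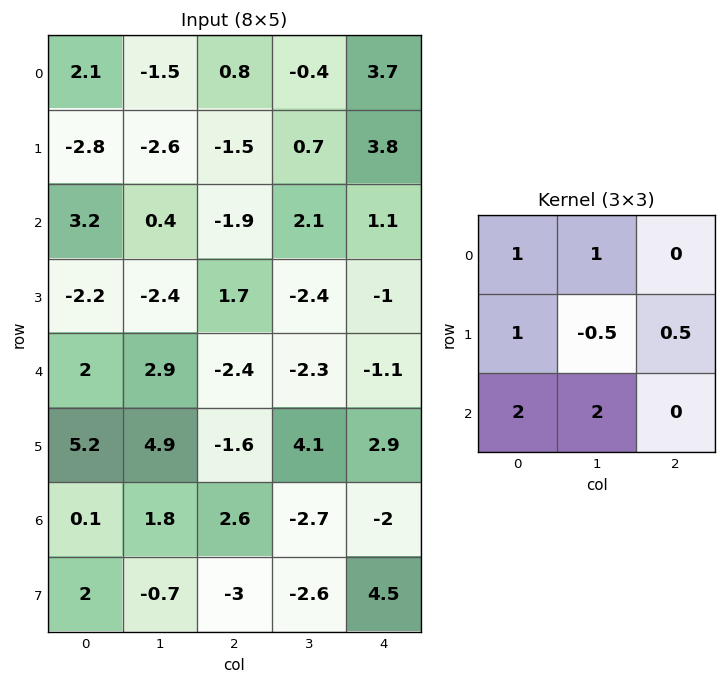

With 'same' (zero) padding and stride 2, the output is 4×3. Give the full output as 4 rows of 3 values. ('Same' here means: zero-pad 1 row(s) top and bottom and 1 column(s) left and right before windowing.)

Output[0,0]: The receptive field on the zero-padded input at this output position is [0 0 0 / 0 2.1 -1.5 / 0 -2.8 -2.6]. Elementwise product with the kernel and sum: 0·1 + 0·1 + 0·1 + 2.1·-0.5 + -1.5·0.5 + 0·2 + -2.8·2.

-7.4 -10.3 6.75
-8.6 -3.1 -0.75
8.65 8.85 8.85
10.05 -4.95 9.1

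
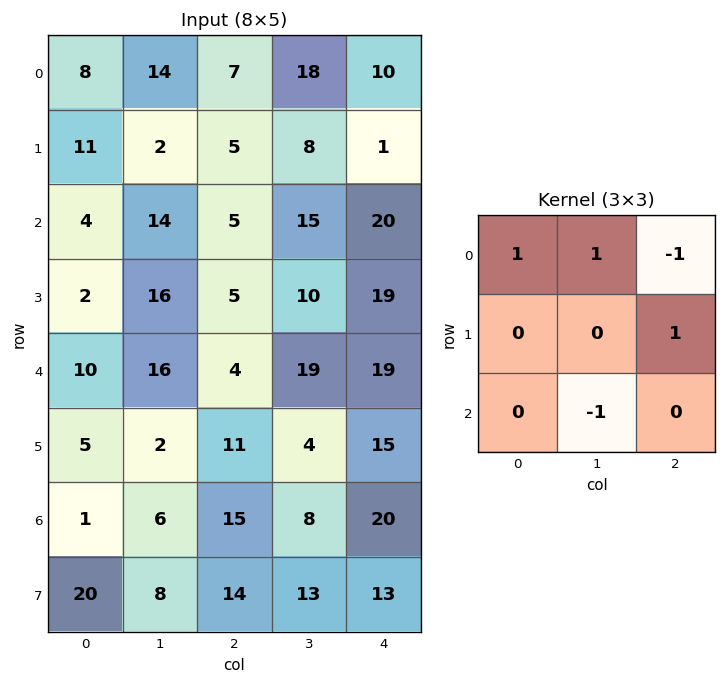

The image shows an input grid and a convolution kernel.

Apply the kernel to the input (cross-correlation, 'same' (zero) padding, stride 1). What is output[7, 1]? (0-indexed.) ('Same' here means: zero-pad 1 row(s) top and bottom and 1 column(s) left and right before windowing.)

6

The receptive field on the zero-padded input at this output position is [1 6 15 / 20 8 14 / 0 0 0]. Elementwise product with the kernel and sum: 1·1 + 6·1 + 15·-1 + 14·1 + 0·-1.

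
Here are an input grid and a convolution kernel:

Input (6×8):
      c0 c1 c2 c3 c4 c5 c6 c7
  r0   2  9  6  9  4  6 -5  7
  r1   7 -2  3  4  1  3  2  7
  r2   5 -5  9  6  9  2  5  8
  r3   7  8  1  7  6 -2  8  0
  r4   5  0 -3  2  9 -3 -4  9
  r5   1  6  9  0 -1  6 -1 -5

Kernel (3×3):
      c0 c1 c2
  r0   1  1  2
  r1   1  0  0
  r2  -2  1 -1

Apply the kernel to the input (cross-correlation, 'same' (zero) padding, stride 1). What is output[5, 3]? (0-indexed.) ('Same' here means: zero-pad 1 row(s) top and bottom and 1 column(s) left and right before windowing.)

26

The receptive field on the zero-padded input at this output position is [-3 2 9 / 9 0 -1 / 0 0 0]. Elementwise product with the kernel and sum: -3·1 + 2·1 + 9·2 + 9·1 + 0·-2 + 0·1 + 0·-1.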